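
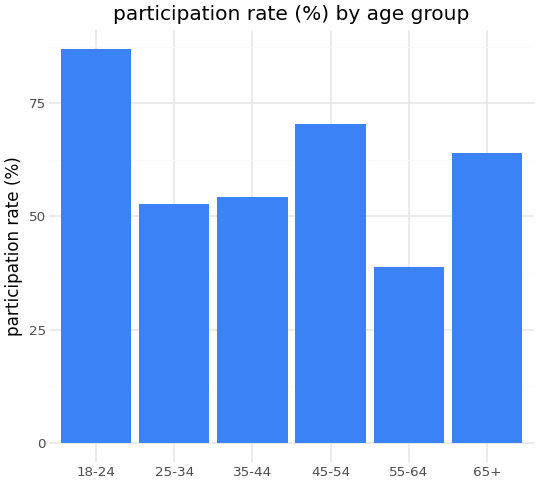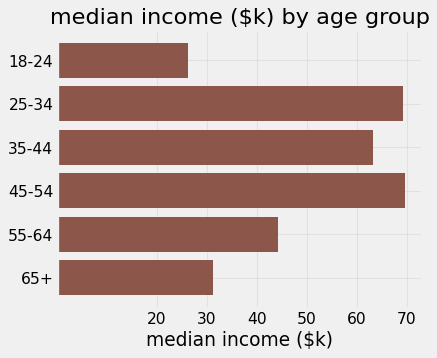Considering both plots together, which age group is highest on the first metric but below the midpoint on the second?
18-24

Chart 2 median median income ($k) ≈ 50; below-median age groups: 18-24, 55-64, 65+. Among those, 18-24 has the highest participation rate (%) (≈ 90).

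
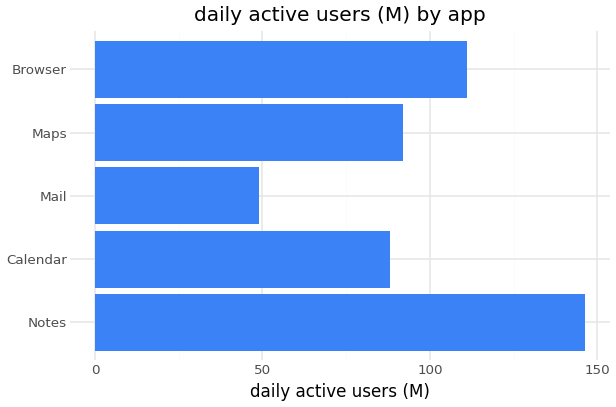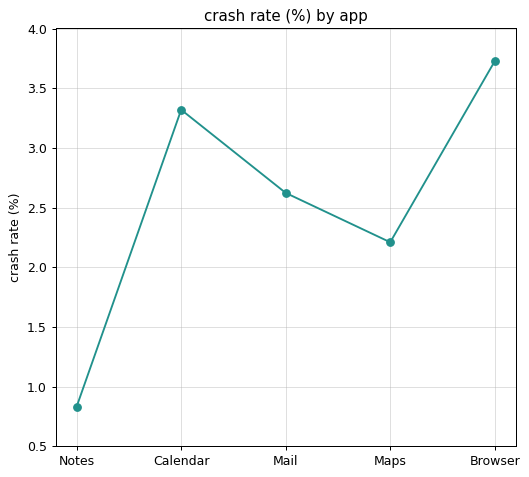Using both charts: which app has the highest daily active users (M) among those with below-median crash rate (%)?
Notes

Chart 2 median crash rate (%) ≈ 2.5; below-median apps: Notes, Maps. Among those, Notes has the highest daily active users (M) (≈ 140).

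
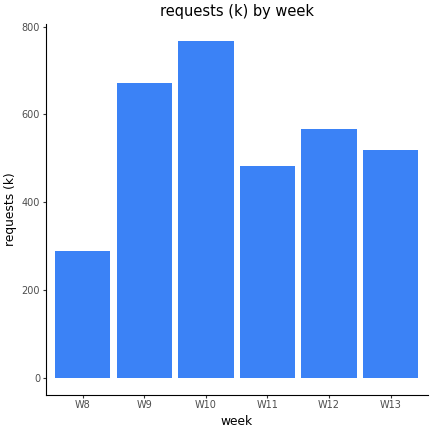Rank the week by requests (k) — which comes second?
Top 3: W10 ≈ 800, W9 ≈ 700, W12 ≈ 600.

W9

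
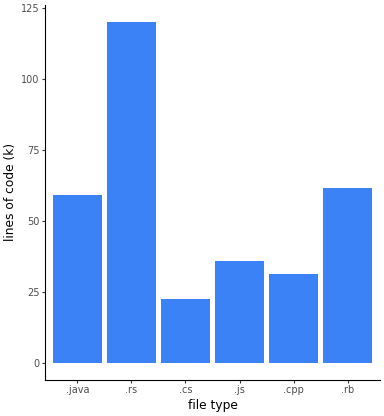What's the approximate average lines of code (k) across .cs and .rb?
(20 + 60) / 2 ≈ 40.

≈ 40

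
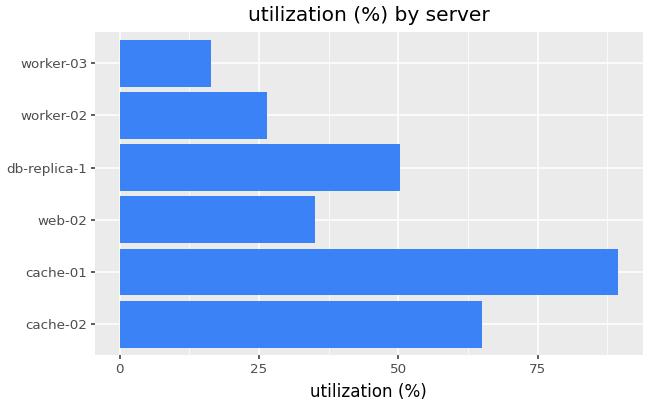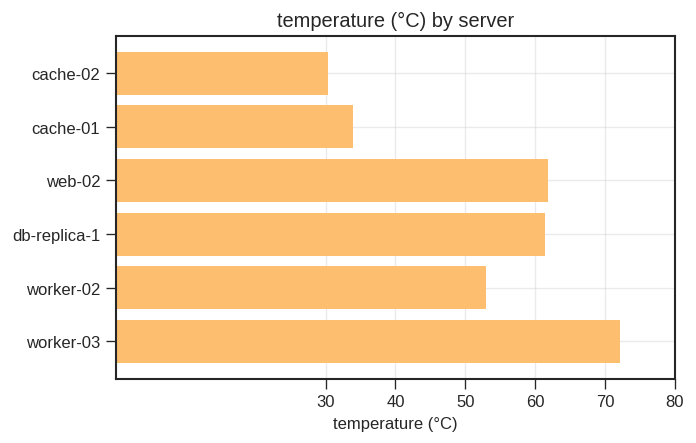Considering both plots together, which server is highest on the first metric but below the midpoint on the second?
Chart 2 median temperature (°C) ≈ 60; below-median servers: cache-02, cache-01, worker-02. Among those, cache-01 has the highest utilization (%) (≈ 90).

cache-01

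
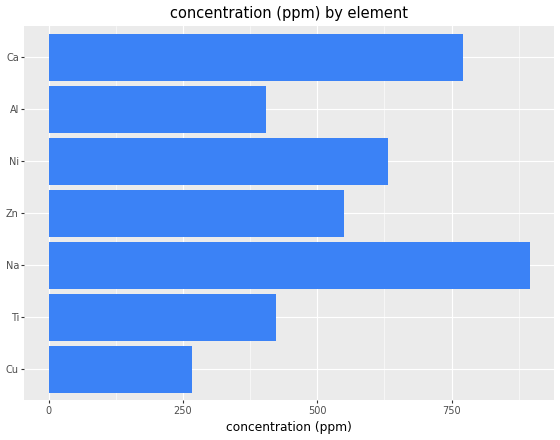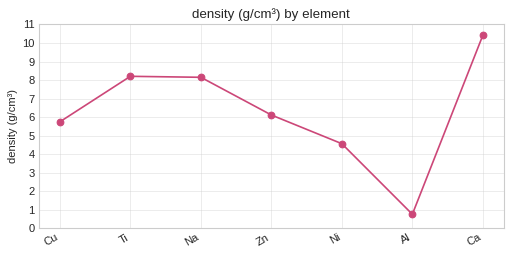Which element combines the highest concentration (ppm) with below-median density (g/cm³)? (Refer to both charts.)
Chart 2 median density (g/cm³) ≈ 6; below-median elements: Cu, Ni, Al. Among those, Ni has the highest concentration (ppm) (≈ 600).

Ni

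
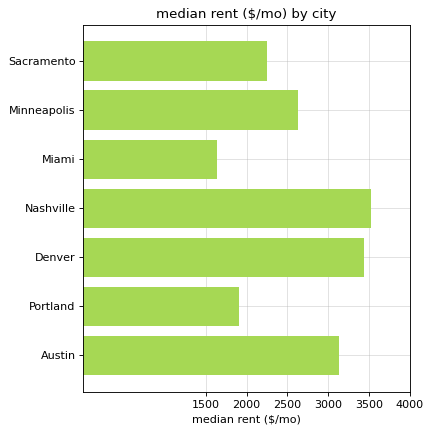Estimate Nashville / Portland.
≈ 1.75×

Nashville ≈ 3500, Portland ≈ 2000; 3500/2000 ≈ 1.75.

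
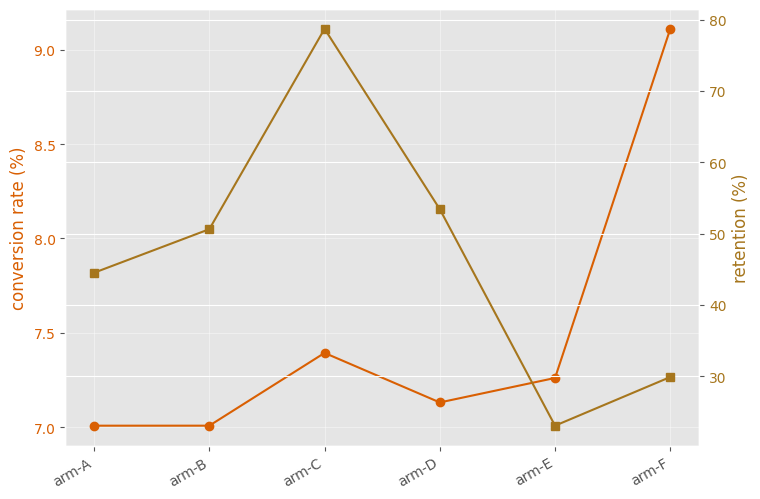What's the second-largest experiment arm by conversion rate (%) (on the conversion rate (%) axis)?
Top 3 (on the conversion rate (%) axis): arm-F ≈ 9.2, arm-C ≈ 7.4, arm-E ≈ 7.2.

arm-C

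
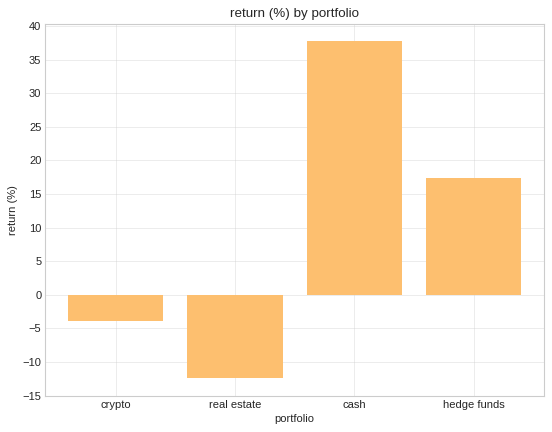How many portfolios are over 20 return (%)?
Above 20: cash.

1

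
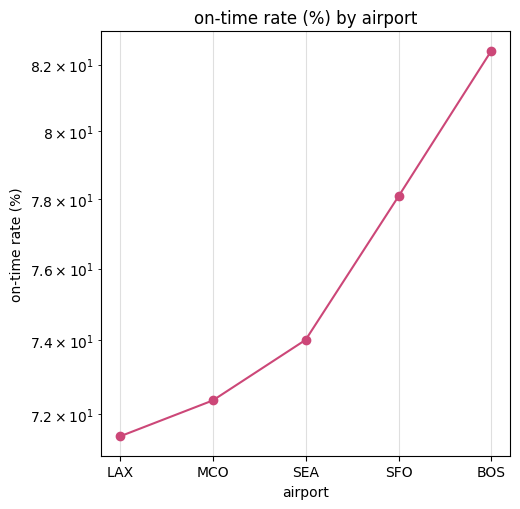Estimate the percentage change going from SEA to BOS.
≈ +10.8%

SEA ≈ 74, BOS ≈ 82; (82 − 74) / 74 ≈ +10.8%.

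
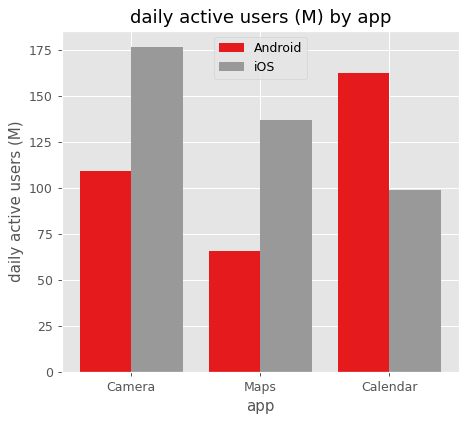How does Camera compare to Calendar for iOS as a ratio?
Camera ≈ 180, Calendar ≈ 100; 180/100 ≈ 1.8.

≈ 1.8×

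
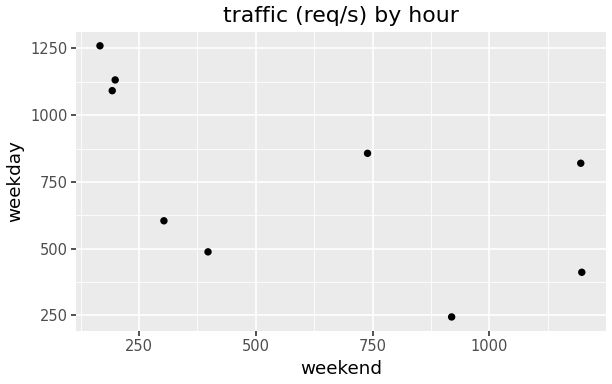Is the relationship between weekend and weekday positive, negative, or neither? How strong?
negative, moderate

Points are negatively correlated; moderate (|r| ≈ 0.6).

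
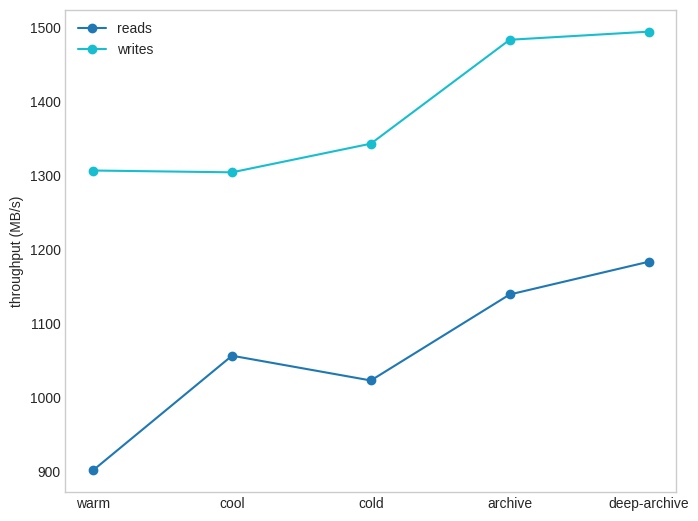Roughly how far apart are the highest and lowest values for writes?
Max deep-archive ≈ 1500, min cool ≈ 1300; range ≈ 200.

≈ 200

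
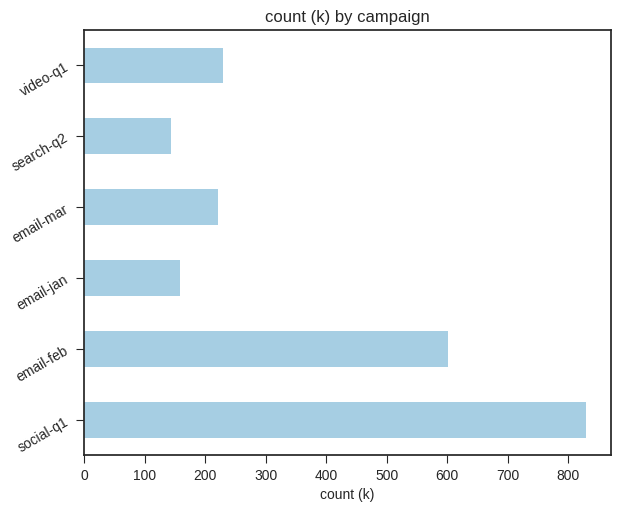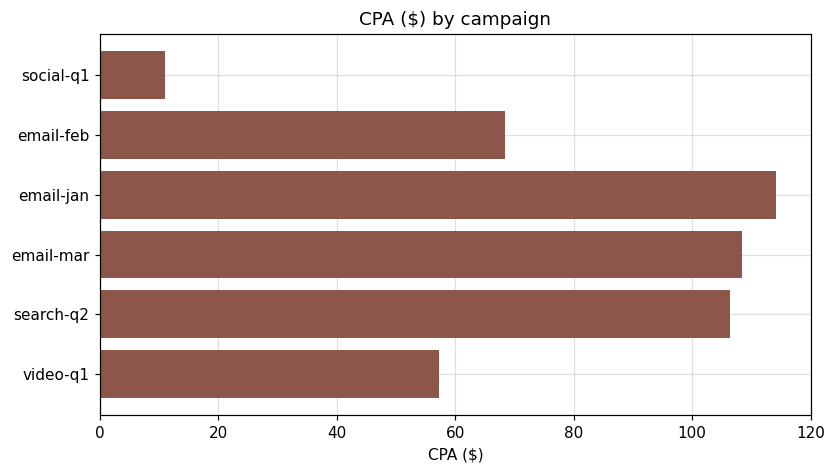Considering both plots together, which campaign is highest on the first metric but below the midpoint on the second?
Chart 2 median CPA ($) ≈ 80; below-median campaigns: social-q1, email-feb, video-q1. Among those, social-q1 has the highest count (k) (≈ 800).

social-q1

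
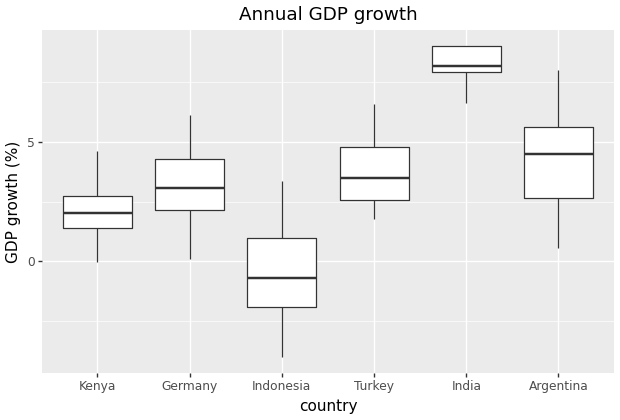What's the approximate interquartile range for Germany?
Q3 ≈ 4, Q1 ≈ 2; IQR ≈ 2.

≈ 2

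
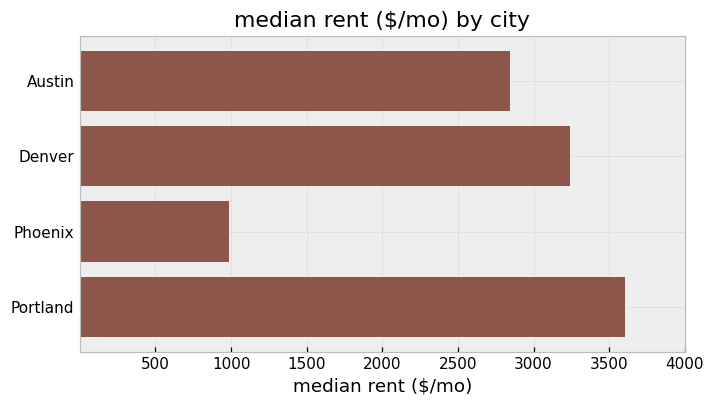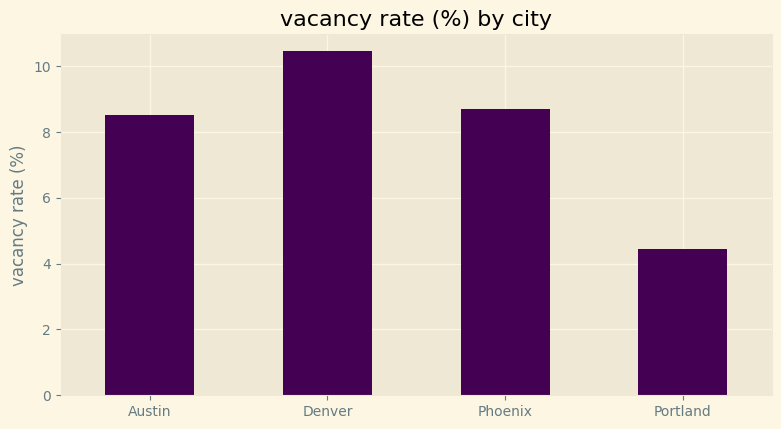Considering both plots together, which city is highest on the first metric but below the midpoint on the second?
Chart 2 median vacancy rate (%) ≈ 9; below-median cities: Austin, Portland. Among those, Portland has the highest median rent ($/mo) (≈ 3500).

Portland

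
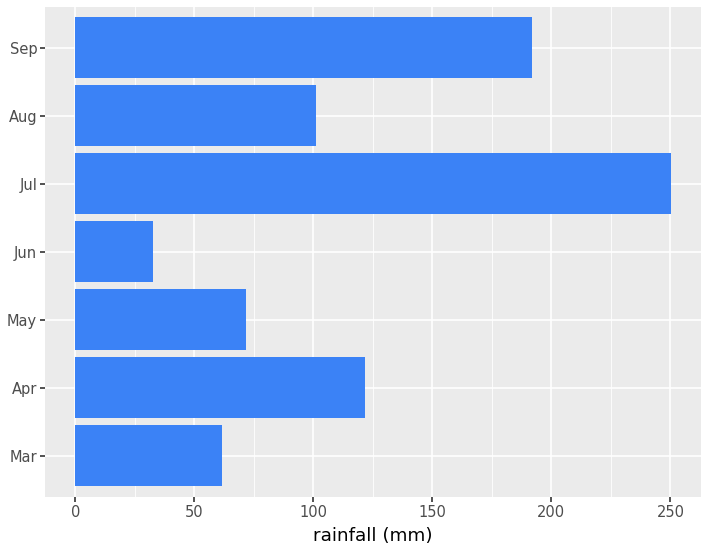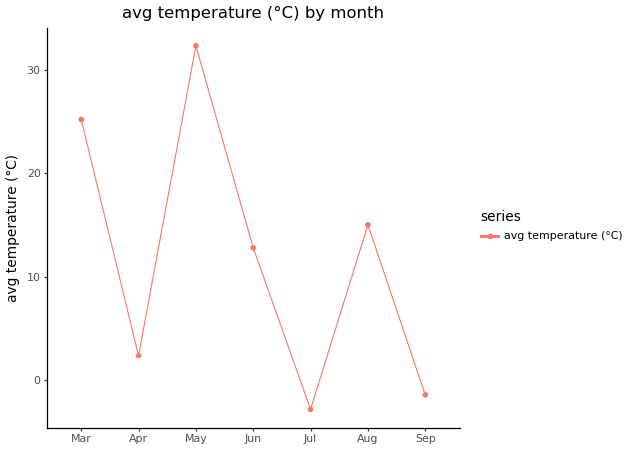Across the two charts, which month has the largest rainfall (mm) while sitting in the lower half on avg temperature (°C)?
Chart 2 median avg temperature (°C) ≈ 15; below-median months: Apr, Jul, Sep. Among those, Jul has the highest rainfall (mm) (≈ 250).

Jul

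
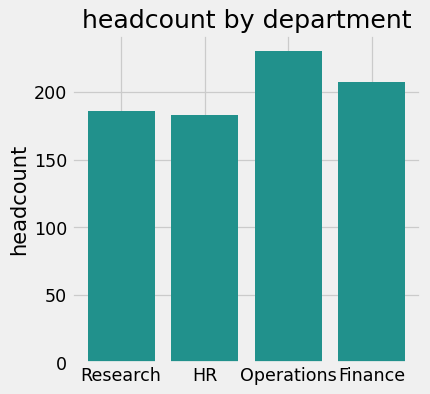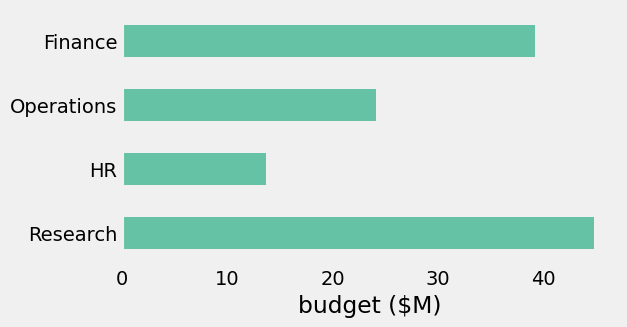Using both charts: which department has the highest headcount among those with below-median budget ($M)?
Chart 2 median budget ($M) ≈ 30; below-median departments: HR, Operations. Among those, Operations has the highest headcount (≈ 225).

Operations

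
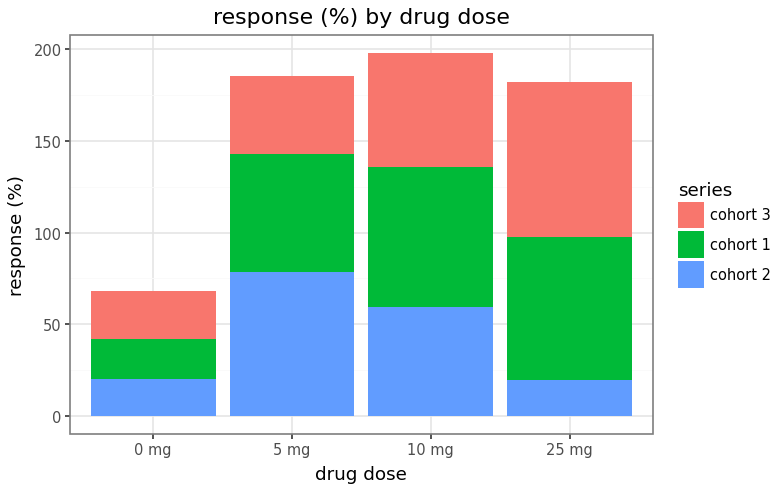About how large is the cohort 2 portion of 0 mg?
cohort 2 top ≈ 20, bottom ≈ 0; segment ≈ 20.

≈ 20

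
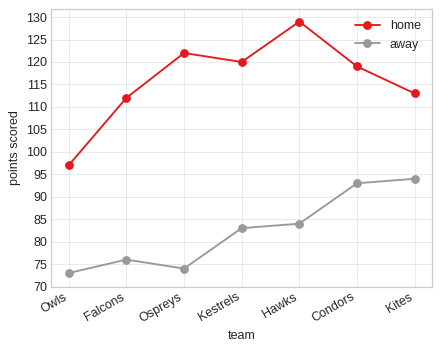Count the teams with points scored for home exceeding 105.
6

Above 105: Falcons, Ospreys, Kestrels, Hawks, Condors, Kites.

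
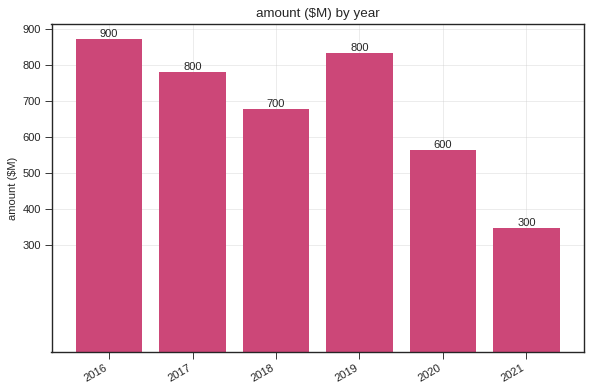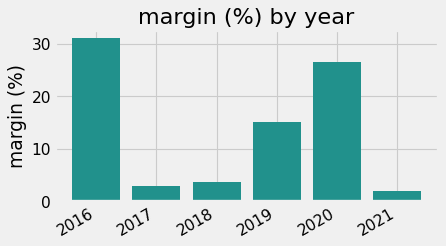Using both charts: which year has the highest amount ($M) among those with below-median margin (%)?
2017

Chart 2 median margin (%) ≈ 10; below-median years: 2017, 2018, 2021. Among those, 2017 has the highest amount ($M) (≈ 800).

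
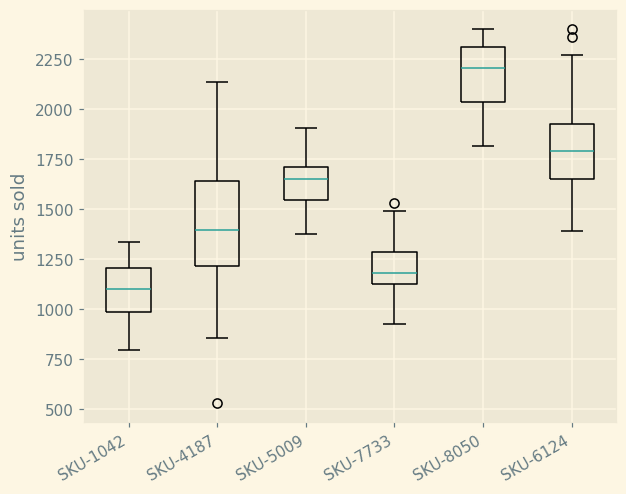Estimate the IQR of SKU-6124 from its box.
≈ 300

Q3 ≈ 1900, Q1 ≈ 1600; IQR ≈ 300.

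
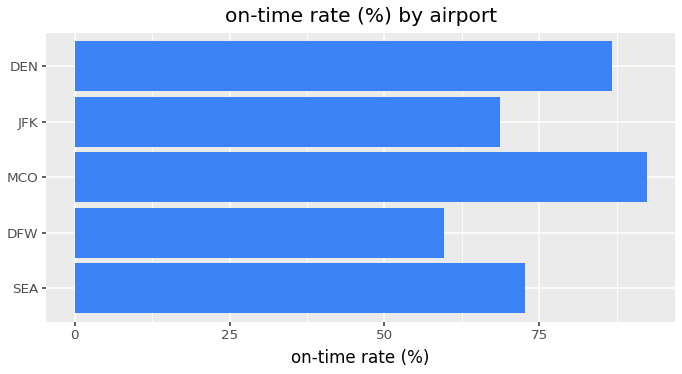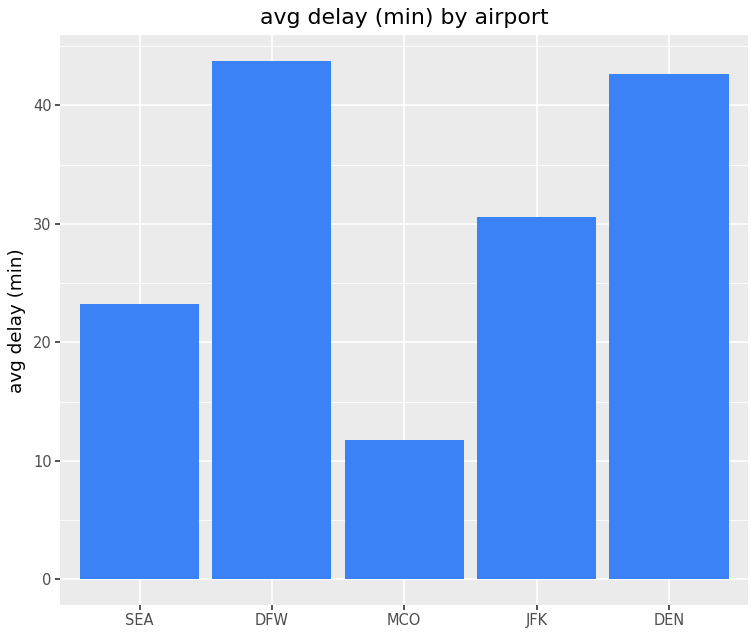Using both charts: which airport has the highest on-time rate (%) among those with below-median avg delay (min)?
MCO

Chart 2 median avg delay (min) ≈ 30; below-median airports: SEA, MCO. Among those, MCO has the highest on-time rate (%) (≈ 90).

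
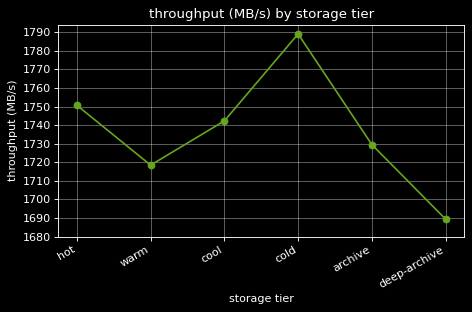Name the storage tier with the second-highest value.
Top 3: cold ≈ 1790, hot ≈ 1750, cool ≈ 1740.

hot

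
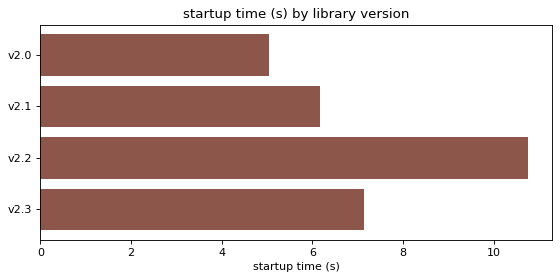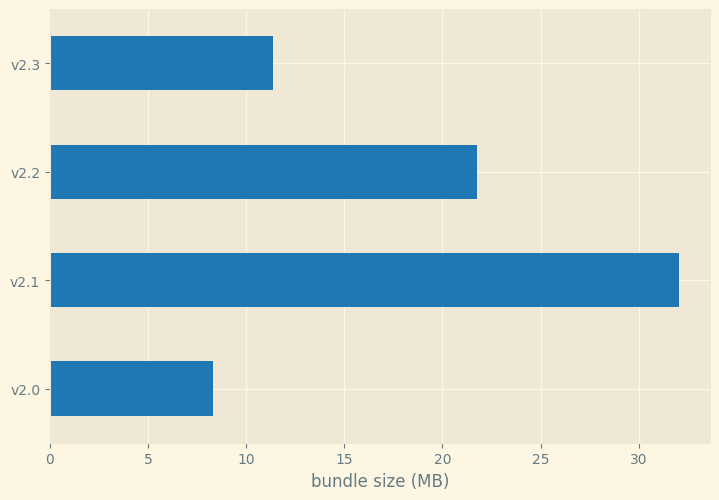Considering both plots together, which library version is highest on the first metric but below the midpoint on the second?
v2.3

Chart 2 median bundle size (MB) ≈ 15; below-median library versions: v2.0, v2.3. Among those, v2.3 has the highest startup time (s) (≈ 7).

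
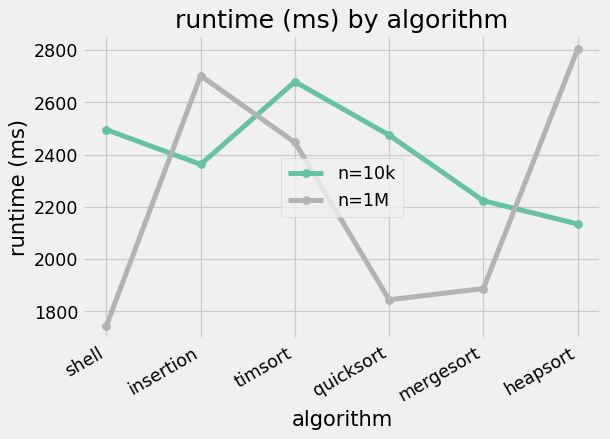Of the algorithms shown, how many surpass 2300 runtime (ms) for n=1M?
3

Above 2300: insertion, timsort, heapsort.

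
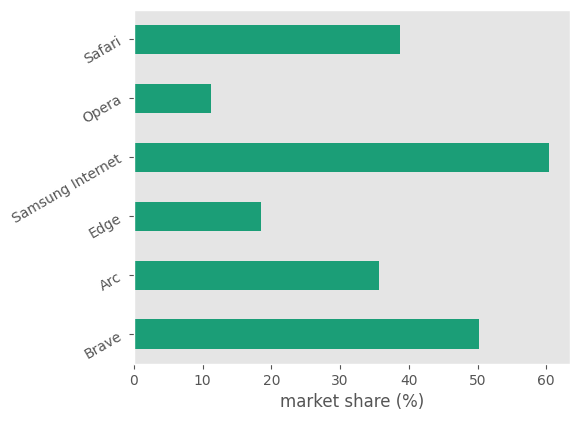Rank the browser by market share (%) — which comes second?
Top 3: Samsung Internet ≈ 60, Brave ≈ 50, Safari ≈ 40.

Brave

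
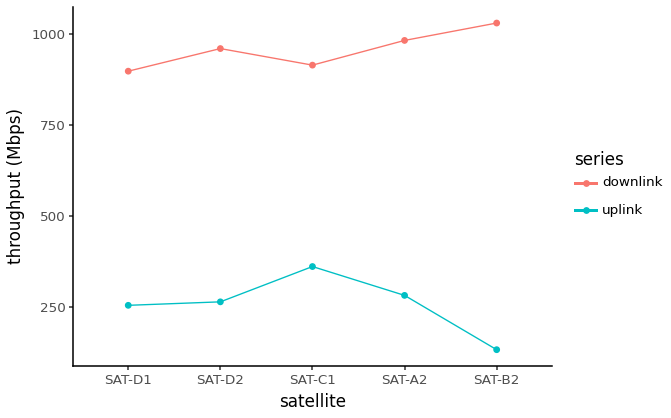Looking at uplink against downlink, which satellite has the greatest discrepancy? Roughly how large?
SAT-B2, ≈ 900 Mbps

SAT-B2: uplink ≈ 100, downlink ≈ 1000 → gap ≈ 900. Next-largest (SAT-A2) is only ≈ 700.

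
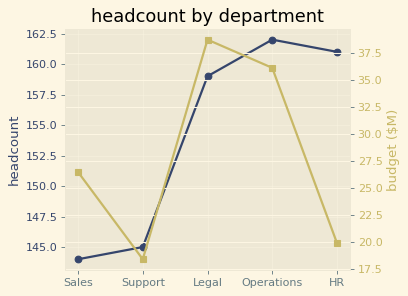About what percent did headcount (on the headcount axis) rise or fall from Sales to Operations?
≈ +12.5%

Sales ≈ 144, Operations ≈ 162; (162 − 144) / 144 ≈ +12.5%.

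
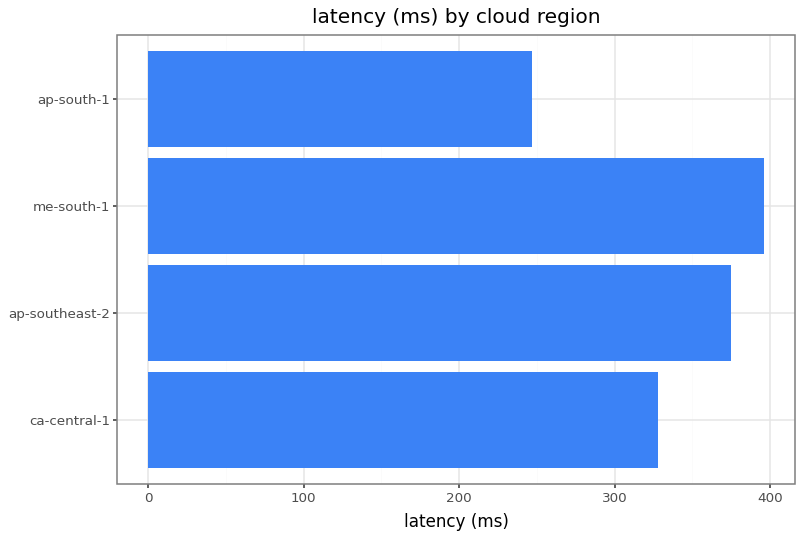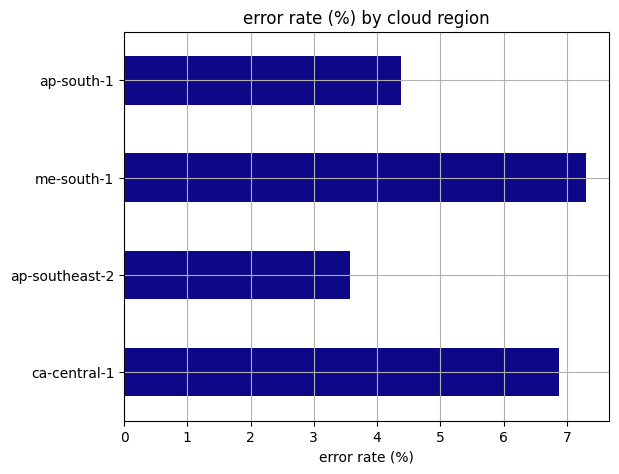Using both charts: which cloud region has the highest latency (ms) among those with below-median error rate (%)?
Chart 2 median error rate (%) ≈ 6; below-median cloud regions: ap-southeast-2, ap-south-1. Among those, ap-southeast-2 has the highest latency (ms) (≈ 400).

ap-southeast-2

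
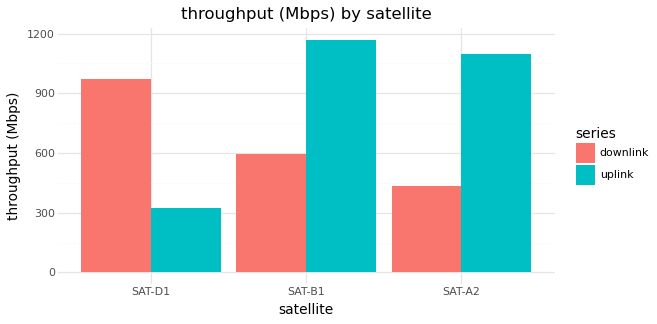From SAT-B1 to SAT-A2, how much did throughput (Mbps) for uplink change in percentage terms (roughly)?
≈ -8.3%

SAT-B1 ≈ 1200, SAT-A2 ≈ 1100; (1100 − 1200) / 1200 ≈ -8.3%.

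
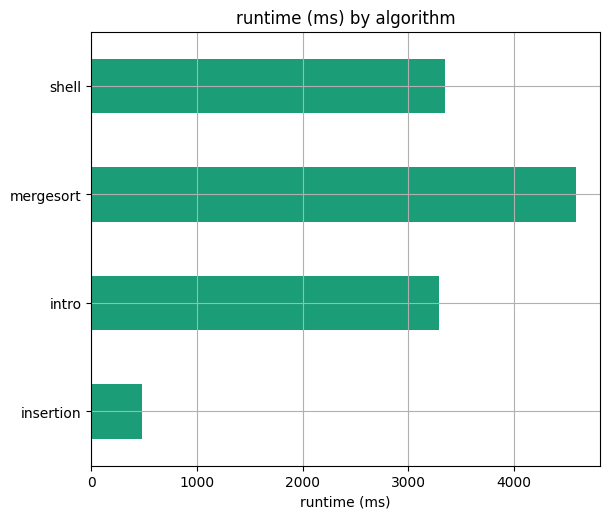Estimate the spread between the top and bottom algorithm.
Max mergesort ≈ 4500, min insertion ≈ 500; range ≈ 4000.

≈ 4000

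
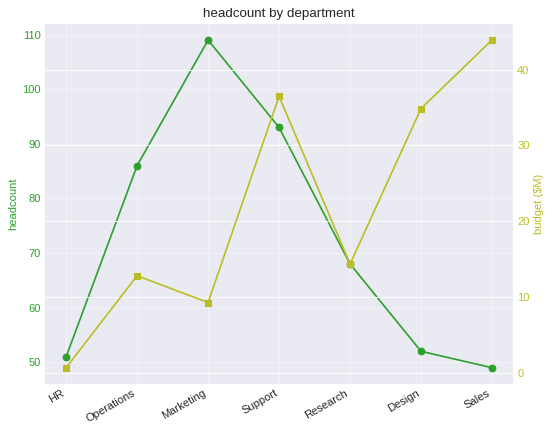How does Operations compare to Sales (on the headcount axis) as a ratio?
≈ 1.7×

Operations ≈ 85, Sales ≈ 50; 85/50 ≈ 1.7.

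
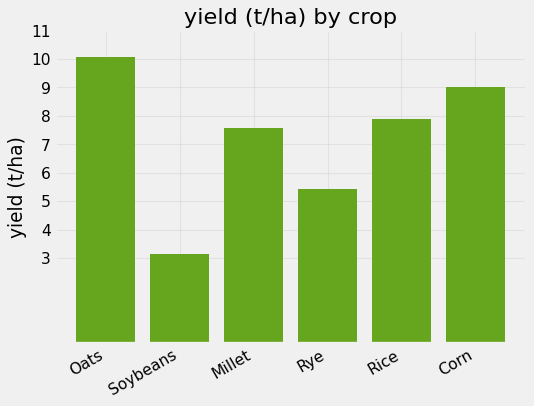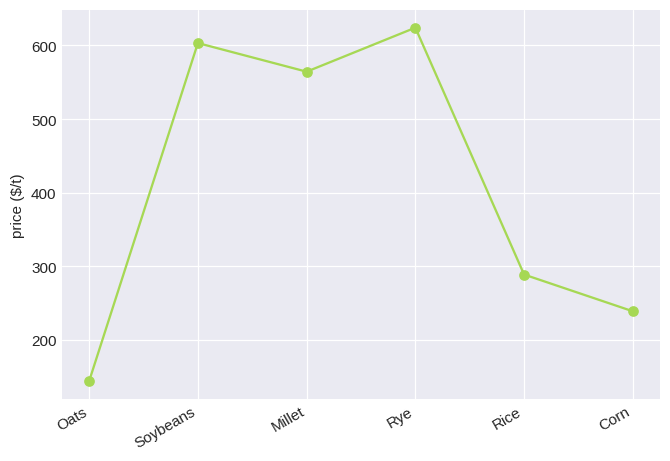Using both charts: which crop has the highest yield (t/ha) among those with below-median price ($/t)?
Oats

Chart 2 median price ($/t) ≈ 400; below-median crops: Oats, Rice, Corn. Among those, Oats has the highest yield (t/ha) (≈ 10).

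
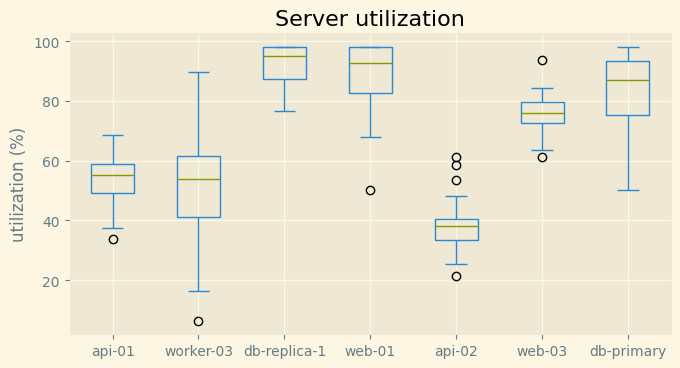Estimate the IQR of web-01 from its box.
Q3 ≈ 100, Q1 ≈ 85; IQR ≈ 15.

≈ 15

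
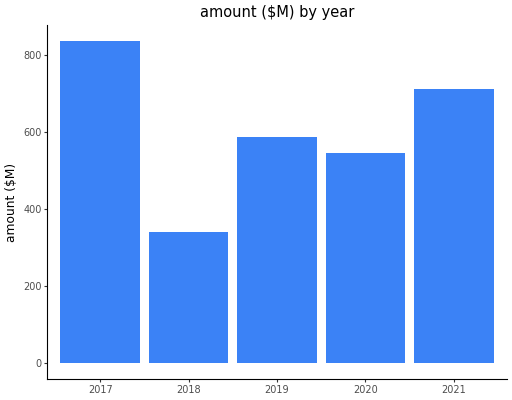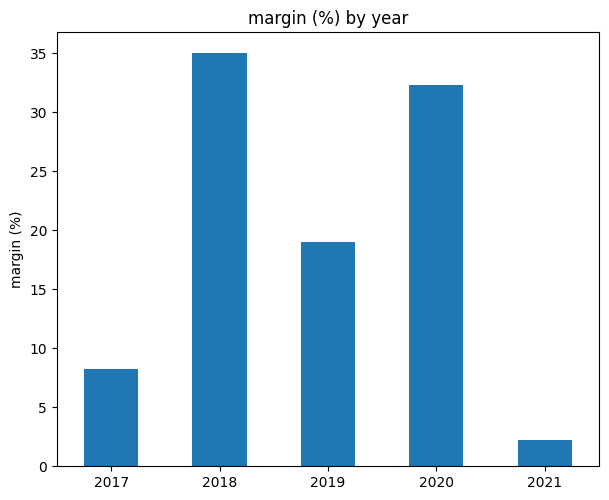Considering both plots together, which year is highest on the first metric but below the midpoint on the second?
Chart 2 median margin (%) ≈ 20; below-median years: 2017, 2021. Among those, 2017 has the highest amount ($M) (≈ 800).

2017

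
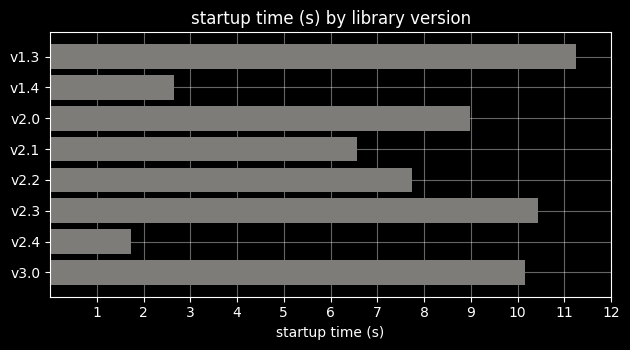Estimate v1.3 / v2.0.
v1.3 ≈ 11, v2.0 ≈ 9; 11/9 ≈ 1.22.

≈ 1.22×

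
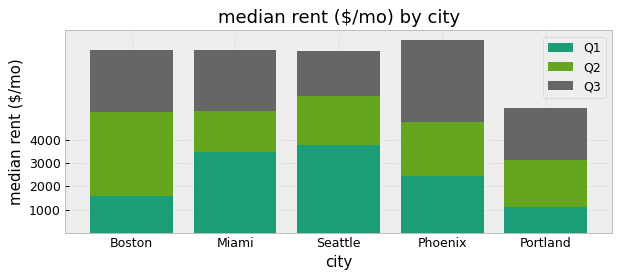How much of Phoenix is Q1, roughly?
≈ 2000

Q1 top ≈ 2000, bottom ≈ 0; segment ≈ 2000.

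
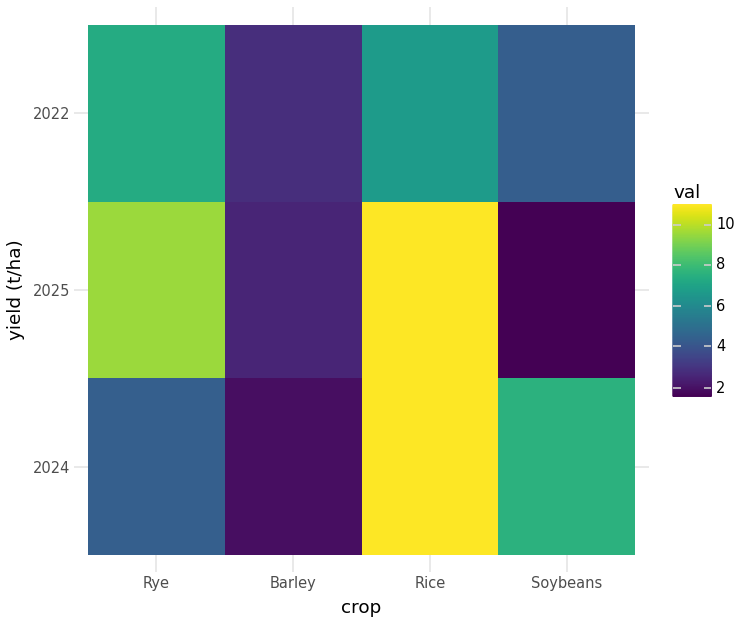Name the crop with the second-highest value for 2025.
Rye

Top 3 for 2025: Rice ≈ 11, Rye ≈ 10, Barley ≈ 3.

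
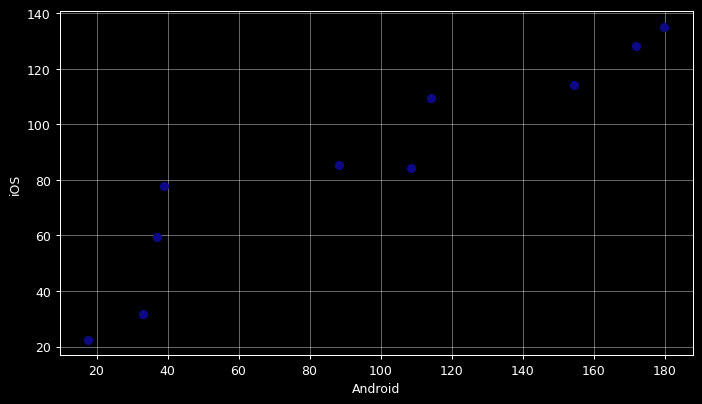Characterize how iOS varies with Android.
positive, strong

Points are positively correlated; strong (|r| ≈ 0.9).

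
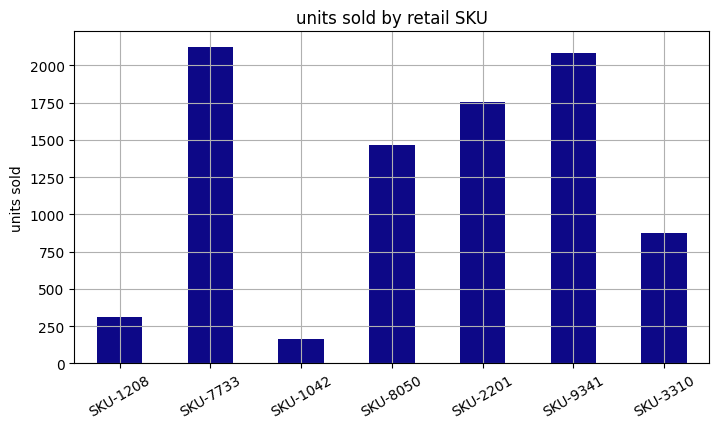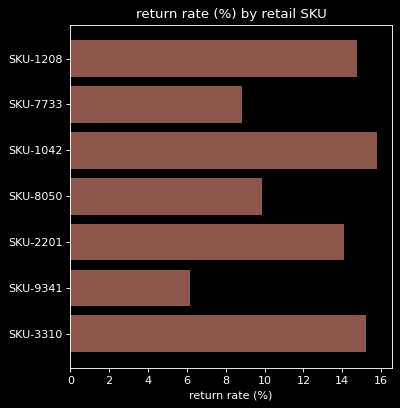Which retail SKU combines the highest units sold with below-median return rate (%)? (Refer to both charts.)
Chart 2 median return rate (%) ≈ 14; below-median retail SKUs: SKU-7733, SKU-8050, SKU-9341. Among those, SKU-7733 has the highest units sold (≈ 2200).

SKU-7733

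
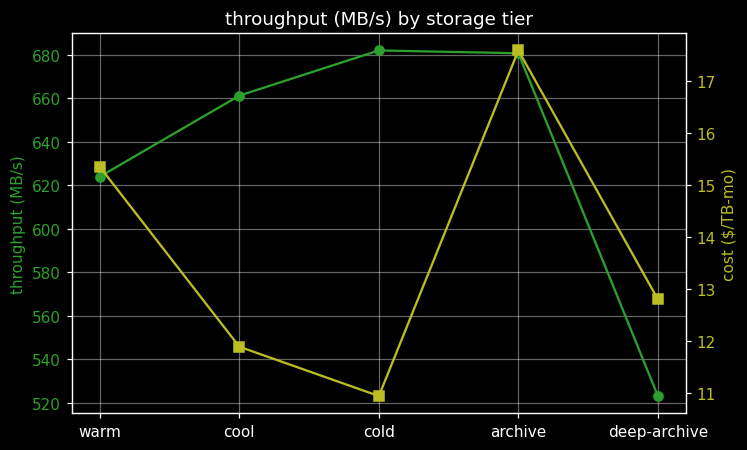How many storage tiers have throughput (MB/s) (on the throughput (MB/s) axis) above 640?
3

Above 640: cool, cold, archive.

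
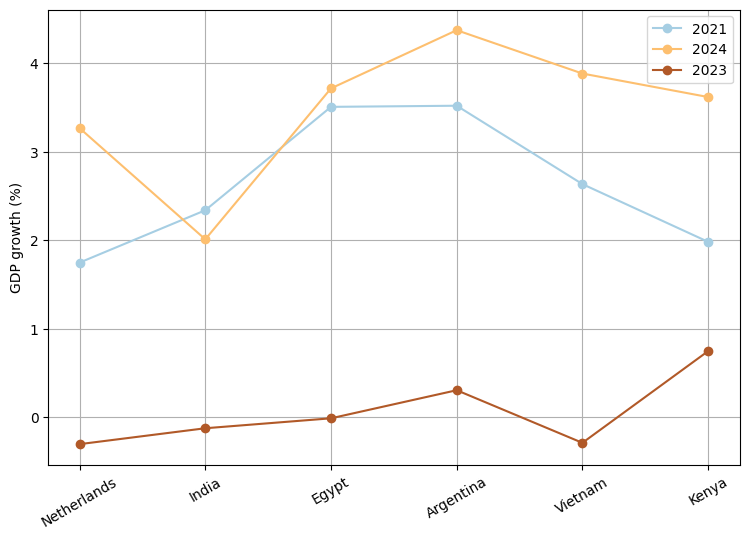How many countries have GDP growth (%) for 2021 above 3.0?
2

Above 3.0: Egypt, Argentina.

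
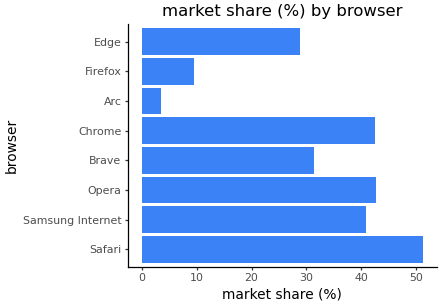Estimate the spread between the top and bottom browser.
≈ 45

Max Safari ≈ 50, min Arc ≈ 5; range ≈ 45.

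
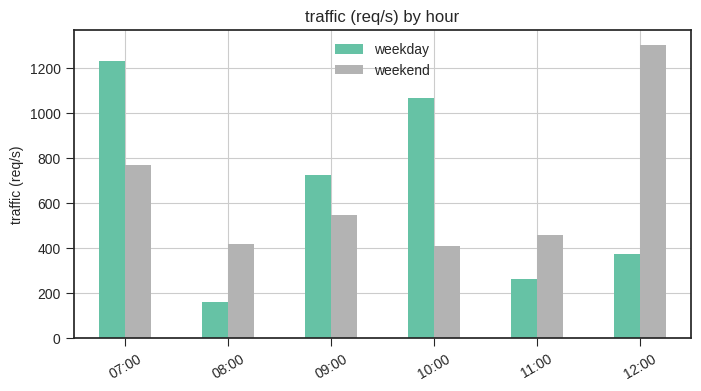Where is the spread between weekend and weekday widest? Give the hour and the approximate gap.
12:00, ≈ 1000 req/s

12:00: weekend ≈ 1400, weekday ≈ 400 → gap ≈ 1000. Next-largest (10:00) is only ≈ 600.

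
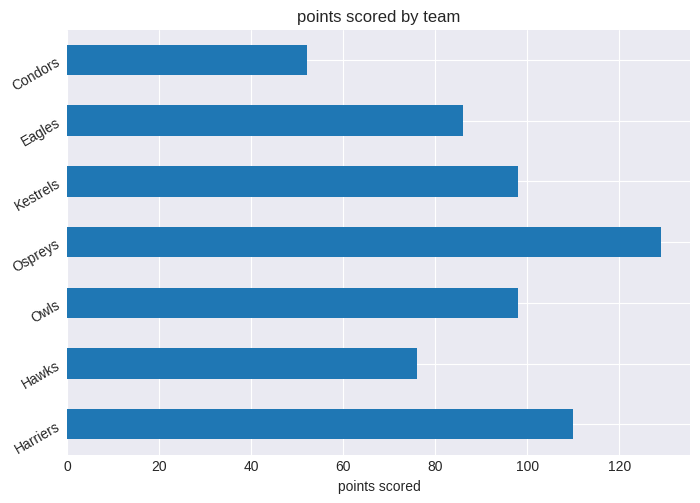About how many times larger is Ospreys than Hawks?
Ospreys ≈ 120, Hawks ≈ 80; 120/80 ≈ 1.5.

≈ 1.5×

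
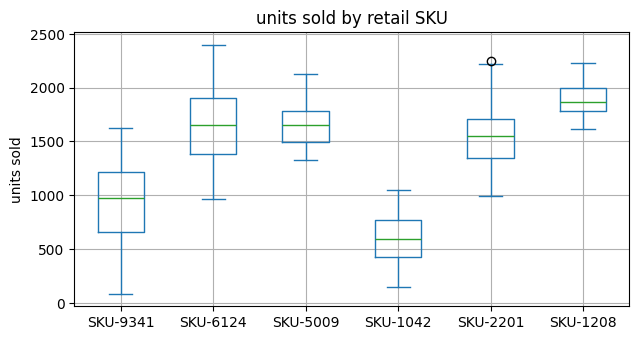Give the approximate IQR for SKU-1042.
Q3 ≈ 800, Q1 ≈ 400; IQR ≈ 400.

≈ 400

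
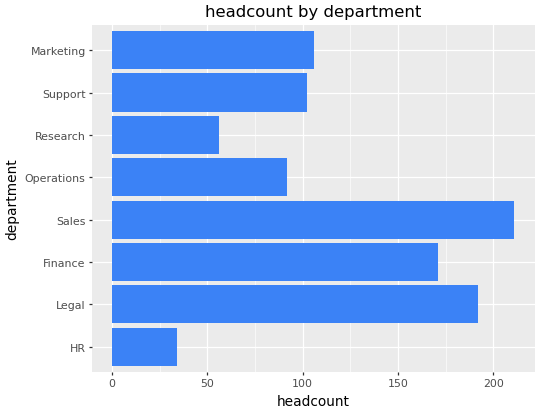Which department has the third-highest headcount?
Finance

Top 4: Sales ≈ 220, Legal ≈ 200, Finance ≈ 180, Marketing ≈ 100.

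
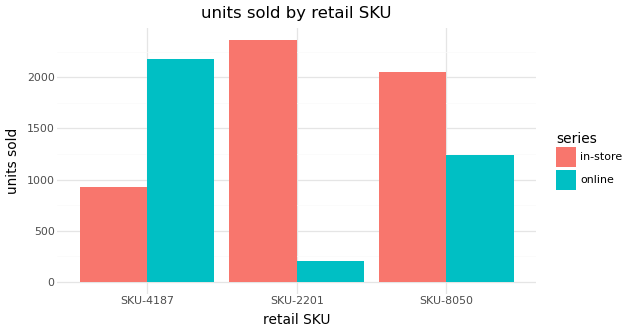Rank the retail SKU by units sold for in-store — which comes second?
Top 3 for in-store: SKU-2201 ≈ 2400, SKU-8050 ≈ 2000, SKU-4187 ≈ 1000.

SKU-8050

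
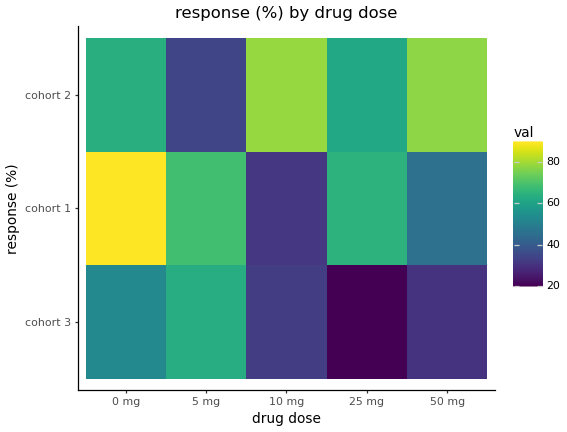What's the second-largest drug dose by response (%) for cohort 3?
0 mg

Top 3 for cohort 3: 5 mg ≈ 60, 0 mg ≈ 50, 10 mg ≈ 30.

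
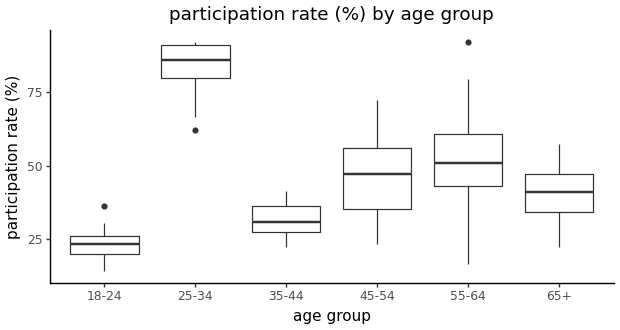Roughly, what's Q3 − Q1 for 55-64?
Q3 ≈ 60, Q1 ≈ 40; IQR ≈ 20.

≈ 20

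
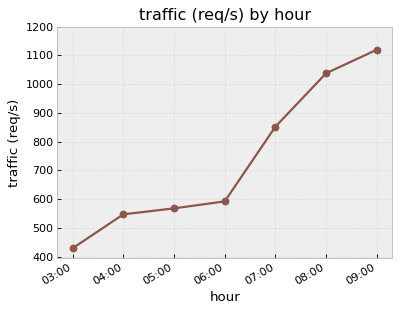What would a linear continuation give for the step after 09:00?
Last three: 900, 1000, 1100 → slope ≈ 100/step → next ≈ 1200.

≈ 1200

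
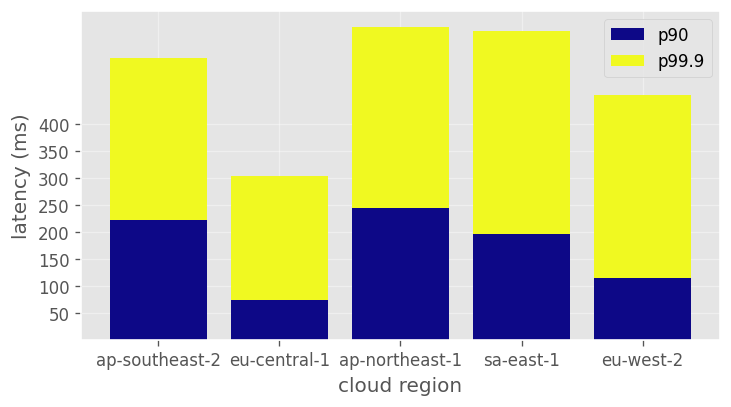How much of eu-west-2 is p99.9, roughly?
≈ 350

p99.9 top ≈ 450, bottom ≈ 100; segment ≈ 350.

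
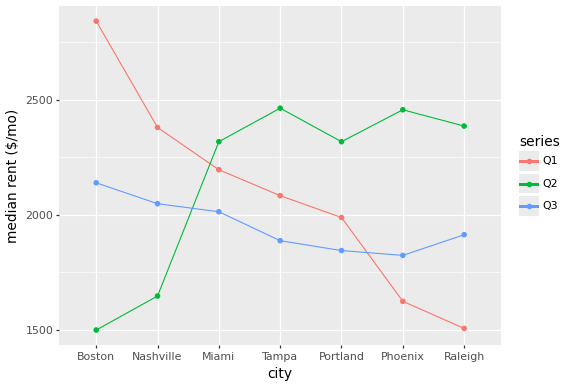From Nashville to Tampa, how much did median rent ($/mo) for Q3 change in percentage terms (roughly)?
Nashville ≈ 2000, Tampa ≈ 1800; (1800 − 2000) / 2000 ≈ -10%.

≈ -10%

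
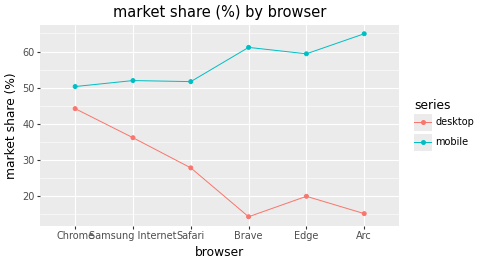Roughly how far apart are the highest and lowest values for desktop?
Max Chrome ≈ 45, min Brave ≈ 15; range ≈ 30.

≈ 30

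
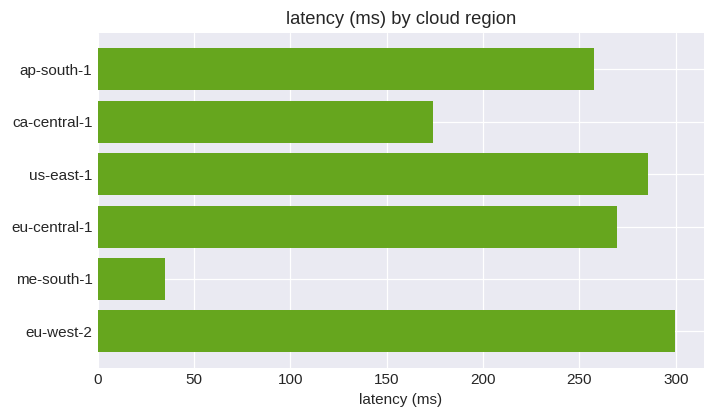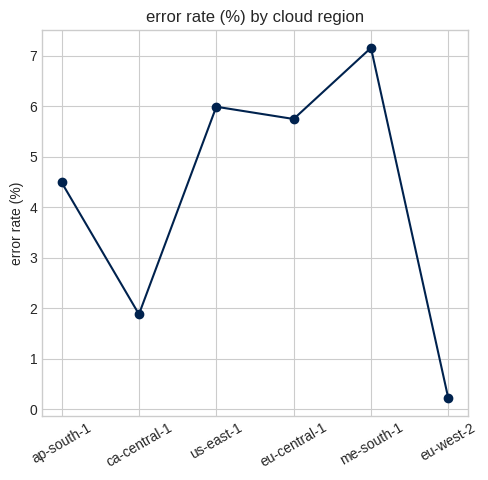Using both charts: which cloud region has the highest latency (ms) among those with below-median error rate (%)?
Chart 2 median error rate (%) ≈ 5; below-median cloud regions: ap-south-1, ca-central-1, eu-west-2. Among those, eu-west-2 has the highest latency (ms) (≈ 300).

eu-west-2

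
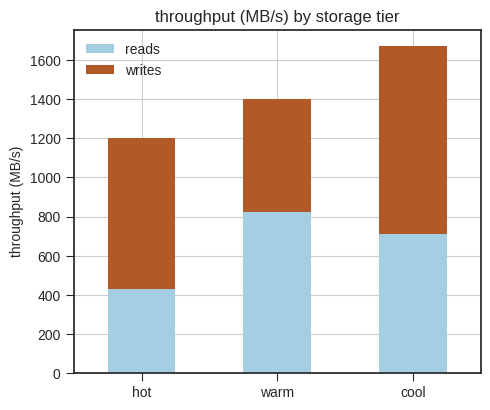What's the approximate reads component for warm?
reads top ≈ 800, bottom ≈ 0; segment ≈ 800.

≈ 800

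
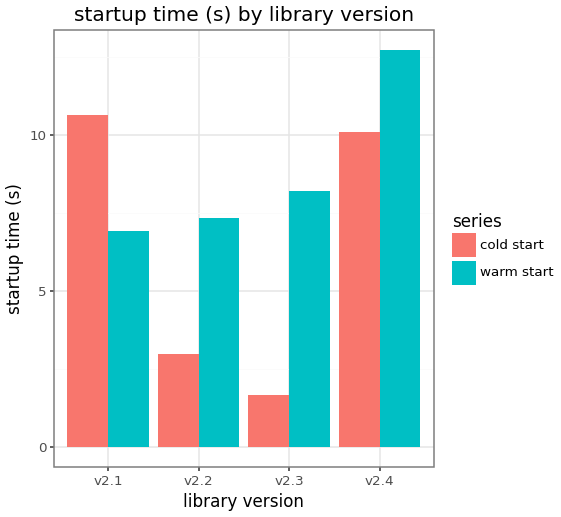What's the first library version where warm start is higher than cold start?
v2.1: warm start ≈ 6 vs cold start ≈ 10 (not yet); v2.2: warm start ≈ 8 vs cold start ≈ 2 (first crossover).

v2.2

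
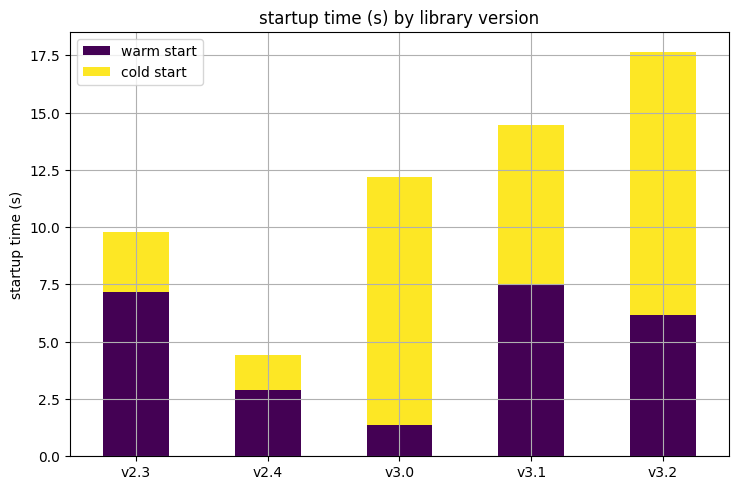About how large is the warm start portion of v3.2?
≈ 6

warm start top ≈ 6, bottom ≈ 0; segment ≈ 6.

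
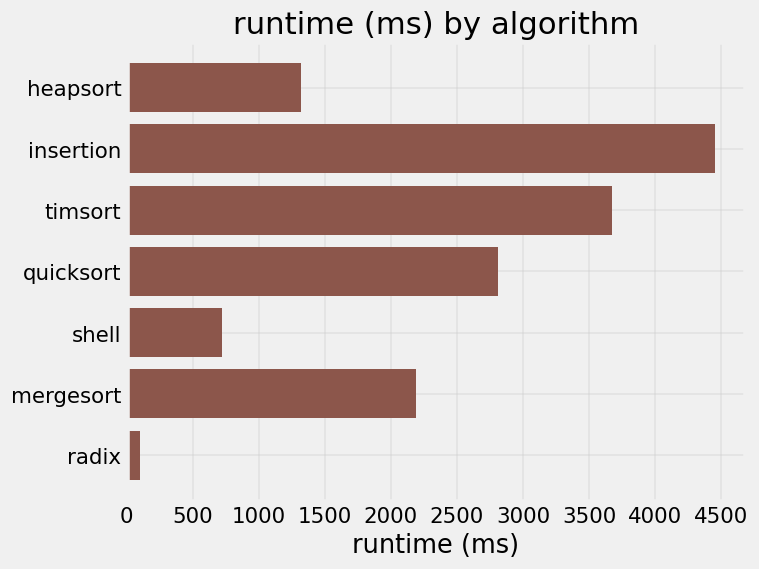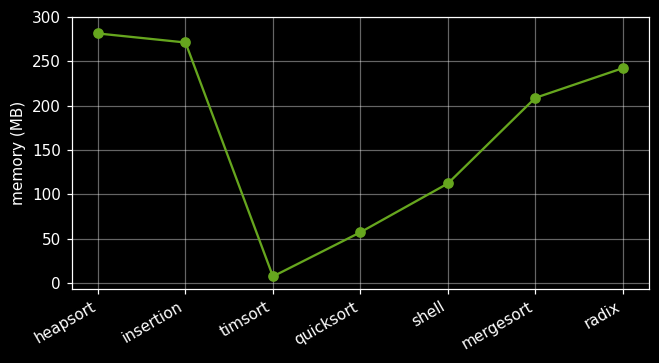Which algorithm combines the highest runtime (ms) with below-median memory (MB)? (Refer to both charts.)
Chart 2 median memory (MB) ≈ 200; below-median algorithms: timsort, quicksort, shell. Among those, timsort has the highest runtime (ms) (≈ 3500).

timsort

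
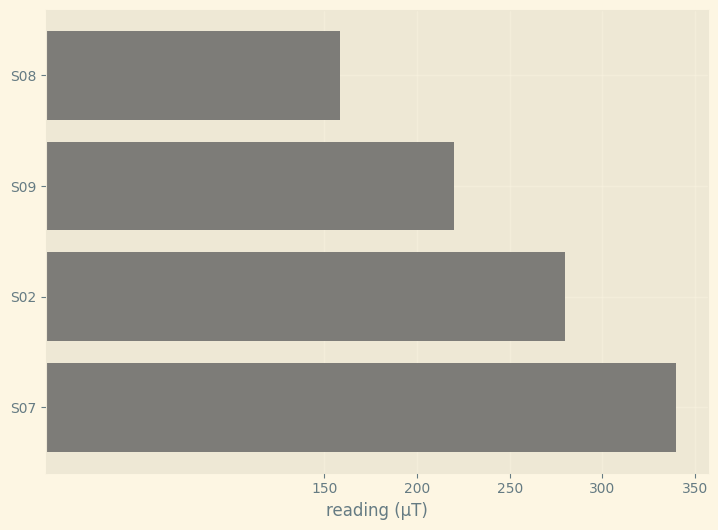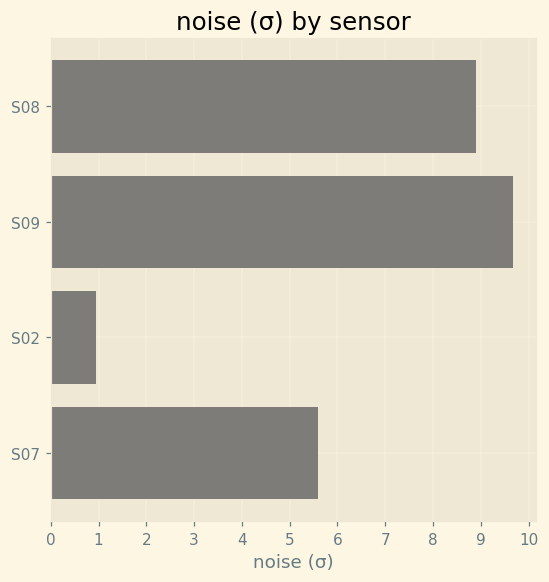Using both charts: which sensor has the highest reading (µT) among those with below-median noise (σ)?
S07

Chart 2 median noise (σ) ≈ 7; below-median sensors: S02, S07. Among those, S07 has the highest reading (µT) (≈ 350).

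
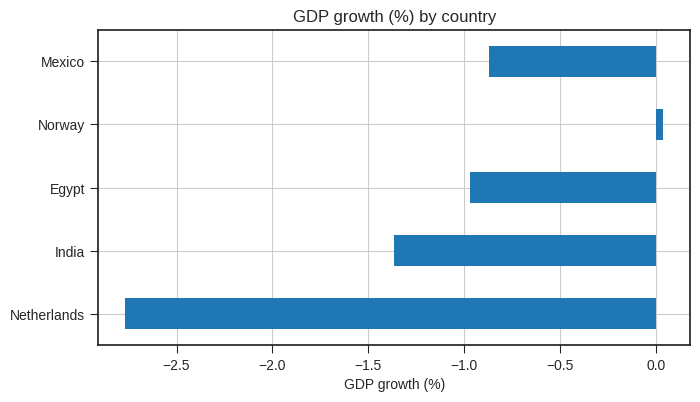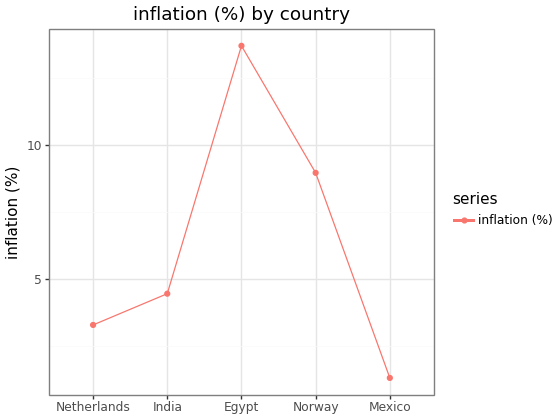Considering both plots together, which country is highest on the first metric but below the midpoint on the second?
Chart 2 median inflation (%) ≈ 4; below-median countries: Netherlands, Mexico. Among those, Mexico has the highest GDP growth (%) (≈ -0.87).

Mexico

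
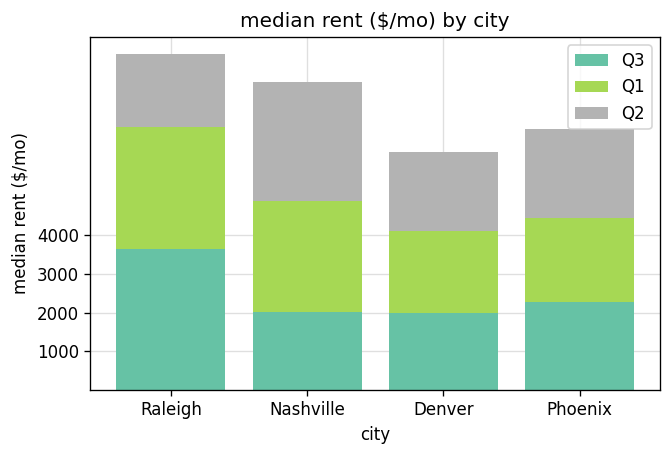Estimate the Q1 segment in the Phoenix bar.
≈ 2000

Q1 top ≈ 4000, bottom ≈ 2000; segment ≈ 2000.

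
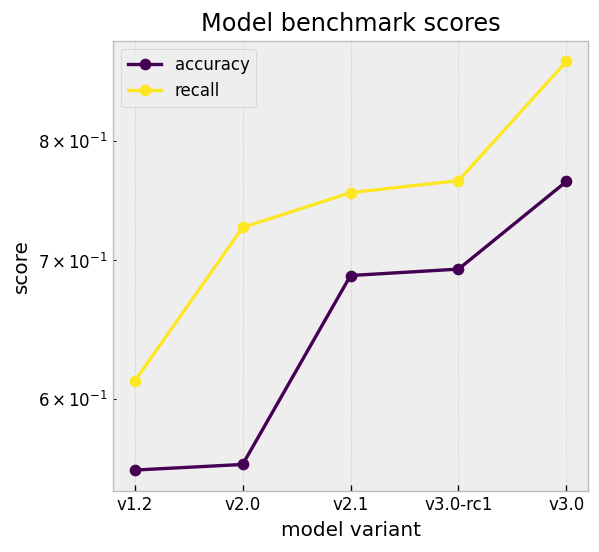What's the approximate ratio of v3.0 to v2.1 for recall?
≈ 1.13×

v3.0 ≈ 0.85, v2.1 ≈ 0.75; 0.85/0.75 ≈ 1.13.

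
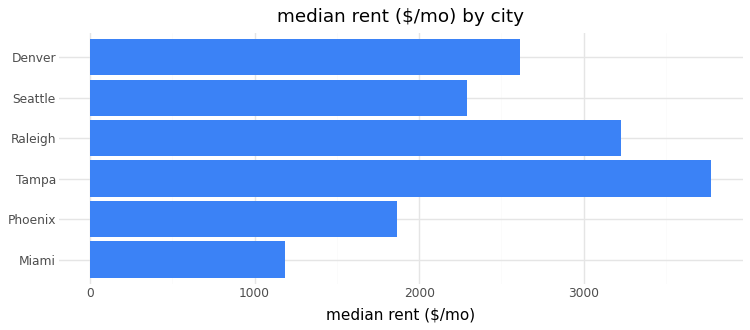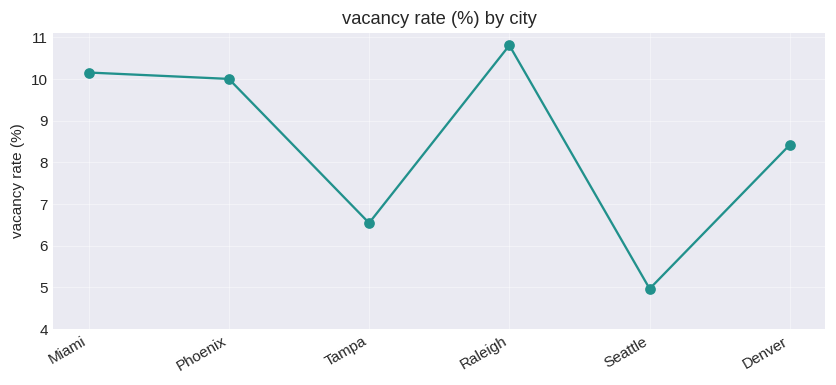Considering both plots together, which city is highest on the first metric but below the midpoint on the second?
Tampa

Chart 2 median vacancy rate (%) ≈ 9; below-median cities: Tampa, Seattle, Denver. Among those, Tampa has the highest median rent ($/mo) (≈ 4000).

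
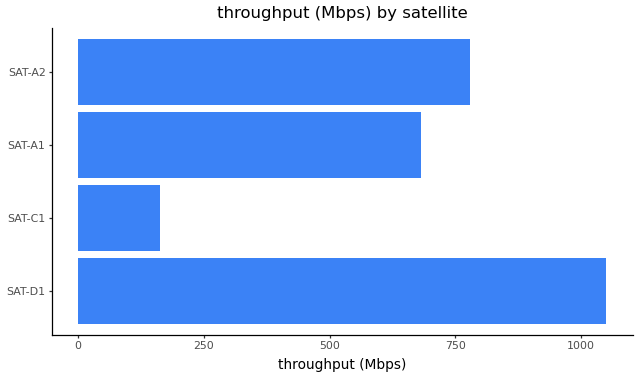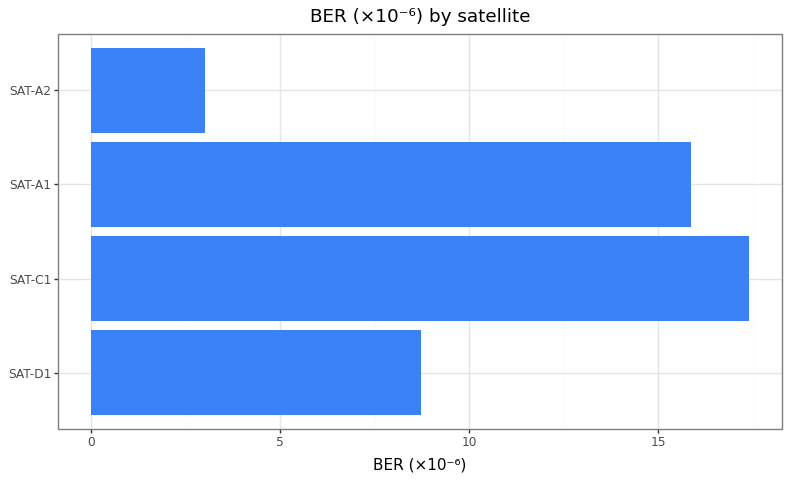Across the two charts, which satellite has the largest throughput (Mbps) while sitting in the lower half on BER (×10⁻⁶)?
Chart 2 median BER (×10⁻⁶) ≈ 12; below-median satellites: SAT-D1, SAT-A2. Among those, SAT-D1 has the highest throughput (Mbps) (≈ 1000).

SAT-D1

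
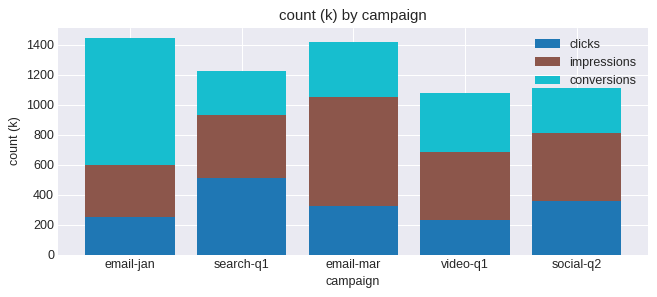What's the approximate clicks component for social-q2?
≈ 400

clicks top ≈ 400, bottom ≈ 0; segment ≈ 400.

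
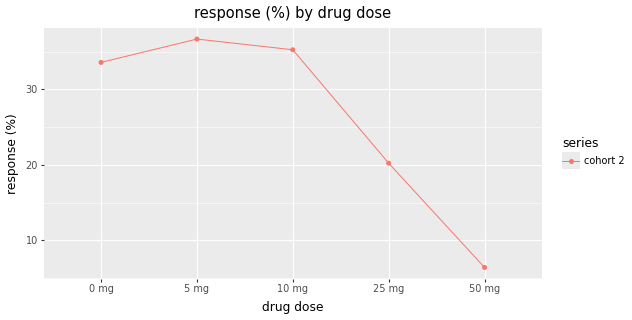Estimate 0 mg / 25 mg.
0 mg ≈ 35, 25 mg ≈ 20; 35/20 ≈ 1.75.

≈ 1.75×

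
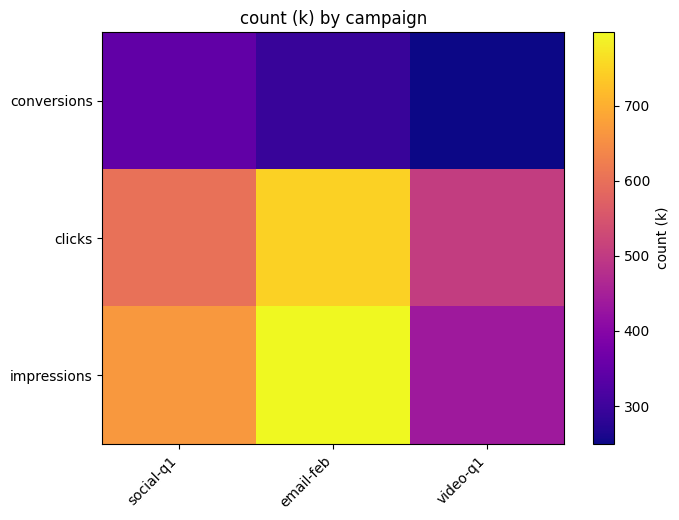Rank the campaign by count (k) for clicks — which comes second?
social-q1

Top 3 for clicks: email-feb ≈ 750, social-q1 ≈ 600, video-q1 ≈ 500.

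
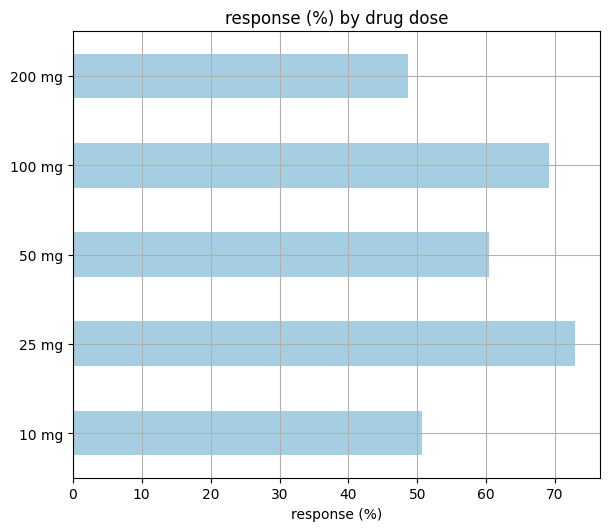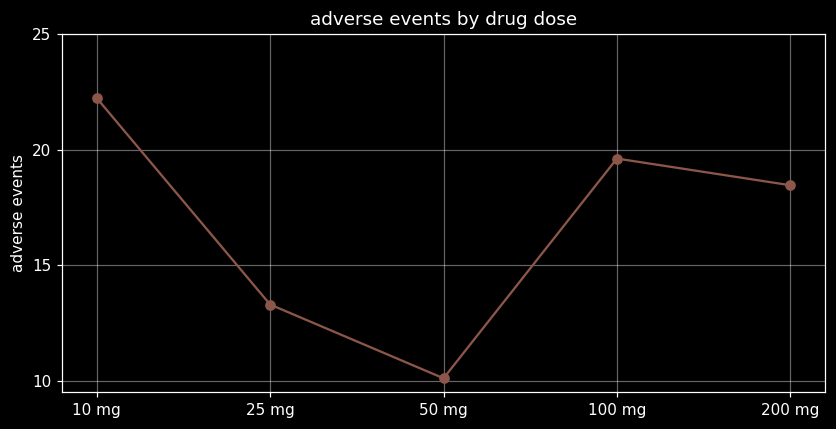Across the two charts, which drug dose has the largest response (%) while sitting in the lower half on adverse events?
Chart 2 median adverse events ≈ 20; below-median drug doses: 25 mg, 50 mg. Among those, 25 mg has the highest response (%) (≈ 70).

25 mg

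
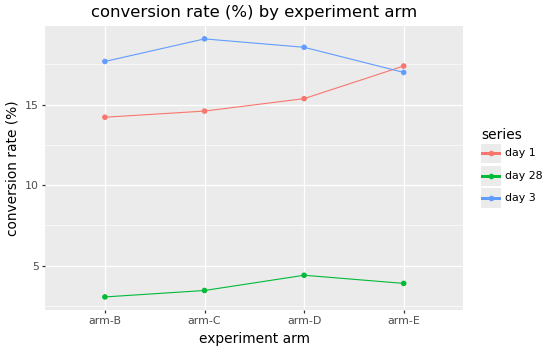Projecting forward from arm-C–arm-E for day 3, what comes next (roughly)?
≈ 14

Last three: 20, 18, 16 → slope ≈ -2/step → next ≈ 14.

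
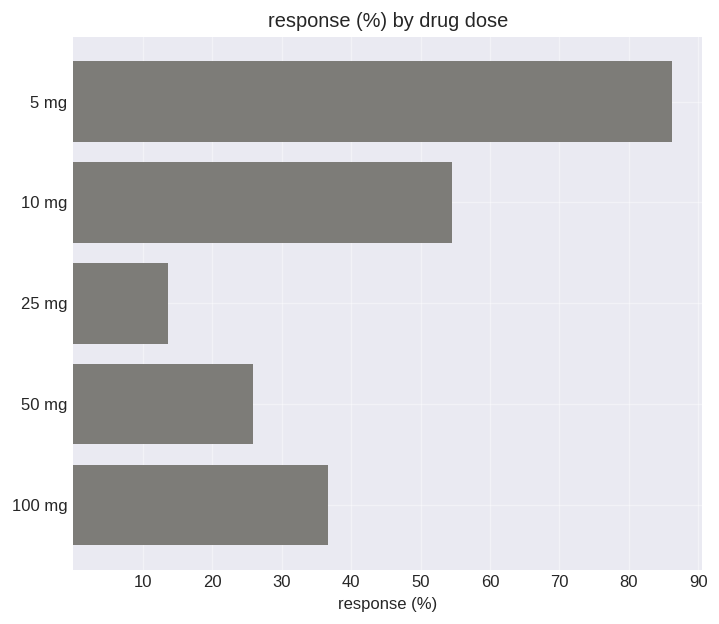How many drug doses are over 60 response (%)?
Above 60: 5 mg.

1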